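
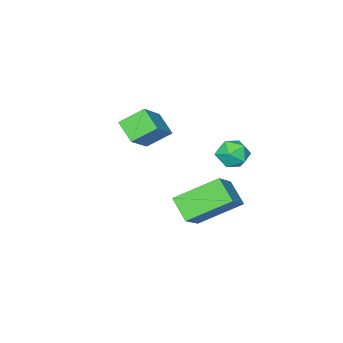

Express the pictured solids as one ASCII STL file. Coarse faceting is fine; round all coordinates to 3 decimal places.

solid 
facet normal -0.699 -0.357 -0.619
outer loop
vertex -2.135 0.071 -0.581
vertex -3.649 1.181 0.488
vertex -1.957 1.053 -1.349
endloop
endfacet
facet normal 0.701 -0.514 -0.495
outer loop
vertex -0.691 1.699 -0.228
vertex -2.135 0.071 -0.581
vertex -1.957 1.053 -1.349
endloop
endfacet
facet normal -0.699 -0.357 -0.619
outer loop
vertex -1.957 1.053 -1.349
vertex -3.649 1.181 0.488
vertex -3.47 2.163 -0.28
endloop
endfacet
facet normal 0.142 0.780 -0.609
outer loop
vertex -3.47 2.163 -0.28
vertex -0.691 1.699 -0.228
vertex -1.957 1.053 -1.349
endloop
endfacet
facet normal -0.142 -0.780 0.609
outer loop
vertex -2.135 0.071 -0.581
vertex -2.383 1.827 1.609
vertex -3.649 1.181 0.488
endloop
endfacet
facet normal 0.701 -0.514 -0.494
outer loop
vertex -0.87 0.717 0.54
vertex -2.135 0.071 -0.581
vertex -0.691 1.699 -0.228
endloop
endfacet
facet normal -0.142 -0.780 0.609
outer loop
vertex -0.87 0.717 0.54
vertex -2.383 1.827 1.609
vertex -2.135 0.071 -0.581
endloop
endfacet
facet normal -0.700 0.514 0.495
outer loop
vertex -3.649 1.181 0.488
vertex -2.383 1.827 1.609
vertex -3.47 2.163 -0.28
endloop
endfacet
facet normal 0.142 0.780 -0.609
outer loop
vertex -2.205 2.809 0.841
vertex -0.691 1.699 -0.228
vertex -3.47 2.163 -0.28
endloop
endfacet
facet normal -0.701 0.514 0.495
outer loop
vertex -3.47 2.163 -0.28
vertex -2.383 1.827 1.609
vertex -2.205 2.809 0.841
endloop
endfacet
facet normal 0.699 0.357 0.619
outer loop
vertex -2.205 2.809 0.841
vertex -0.87 0.717 0.54
vertex -0.691 1.699 -0.228
endloop
endfacet
facet normal 0.699 0.357 0.619
outer loop
vertex -2.383 1.827 1.609
vertex -0.87 0.717 0.54
vertex -2.205 2.809 0.841
endloop
endfacet
facet normal -0.450 0.859 0.244
outer loop
vertex -2.928 2.714 2.79
vertex -3.625 2.346 2.799
vertex -3.192 2.386 3.457
endloop
endfacet
facet normal 0.216 0.840 0.498
outer loop
vertex -2.928 2.714 2.79
vertex -3.192 2.386 3.457
vertex -2.433 2.311 3.254
endloop
endfacet
facet normal 0.660 0.749 -0.054
outer loop
vertex -2.928 2.714 2.79
vertex -2.433 2.311 3.254
vertex -2.398 2.224 2.471
endloop
endfacet
facet normal 0.268 0.712 -0.648
outer loop
vertex -2.928 2.714 2.79
vertex -2.398 2.224 2.471
vertex -3.135 2.246 2.19
endloop
endfacet
facet normal -0.418 0.781 -0.465
outer loop
vertex -2.928 2.714 2.79
vertex -3.135 2.246 2.19
vertex -3.625 2.346 2.799
endloop
endfacet
facet normal 0.274 0.269 0.923
outer loop
vertex -2.433 2.311 3.254
vertex -3.192 2.386 3.457
vertex -2.825 1.694 3.55
endloop
endfacet
facet normal -0.805 0.301 0.511
outer loop
vertex -3.192 2.386 3.457
vertex -3.625 2.346 2.799
vertex -3.562 1.716 3.269
endloop
endfacet
facet normal -0.753 0.174 -0.634
outer loop
vertex -3.625 2.346 2.799
vertex -3.135 2.246 2.19
vertex -3.527 1.629 2.486
endloop
endfacet
facet normal 0.357 0.064 -0.932
outer loop
vertex -3.135 2.246 2.19
vertex -2.398 2.224 2.471
vertex -2.768 1.554 2.283
endloop
endfacet
facet normal 0.992 0.122 0.031
outer loop
vertex -2.398 2.224 2.471
vertex -2.433 2.311 3.254
vertex -2.335 1.594 2.941
endloop
endfacet
facet normal -0.268 -0.712 0.648
outer loop
vertex -3.032 1.226 2.95
vertex -2.825 1.694 3.55
vertex -3.562 1.716 3.269
endloop
endfacet
facet normal -0.660 -0.749 0.054
outer loop
vertex -3.032 1.226 2.95
vertex -3.562 1.716 3.269
vertex -3.527 1.629 2.486
endloop
endfacet
facet normal -0.216 -0.840 -0.498
outer loop
vertex -3.032 1.226 2.95
vertex -3.527 1.629 2.486
vertex -2.768 1.554 2.283
endloop
endfacet
facet normal 0.450 -0.859 -0.244
outer loop
vertex -3.032 1.226 2.95
vertex -2.768 1.554 2.283
vertex -2.335 1.594 2.941
endloop
endfacet
facet normal 0.418 -0.781 0.465
outer loop
vertex -3.032 1.226 2.95
vertex -2.335 1.594 2.941
vertex -2.825 1.694 3.55
endloop
endfacet
facet normal -0.357 -0.064 0.932
outer loop
vertex -3.562 1.716 3.269
vertex -2.825 1.694 3.55
vertex -3.192 2.386 3.457
endloop
endfacet
facet normal -0.992 -0.122 -0.031
outer loop
vertex -3.527 1.629 2.486
vertex -3.562 1.716 3.269
vertex -3.625 2.346 2.799
endloop
endfacet
facet normal -0.274 -0.269 -0.923
outer loop
vertex -2.768 1.554 2.283
vertex -3.527 1.629 2.486
vertex -3.135 2.246 2.19
endloop
endfacet
facet normal 0.805 -0.301 -0.511
outer loop
vertex -2.335 1.594 2.941
vertex -2.768 1.554 2.283
vertex -2.398 2.224 2.471
endloop
endfacet
facet normal 0.753 -0.174 0.634
outer loop
vertex -2.825 1.694 3.55
vertex -2.335 1.594 2.941
vertex -2.433 2.311 3.254
endloop
endfacet
facet normal -0.723 -0.301 -0.622
outer loop
vertex -3.862 -3.425 2.294
vertex -3.71 -2.442 1.642
vertex -2.973 -4.048 1.561
endloop
endfacet
facet normal -0.127 -0.827 0.548
outer loop
vertex -1.65 -3.498 2.698
vertex -3.862 -3.425 2.294
vertex -2.973 -4.048 1.561
endloop
endfacet
facet normal -0.723 -0.301 -0.622
outer loop
vertex -2.973 -4.048 1.561
vertex -3.71 -2.442 1.642
vertex -2.821 -3.065 0.909
endloop
endfacet
facet normal 0.679 -0.476 -0.559
outer loop
vertex -2.821 -3.065 0.909
vertex -1.65 -3.498 2.698
vertex -2.973 -4.048 1.561
endloop
endfacet
facet normal -0.679 0.476 0.559
outer loop
vertex -3.862 -3.425 2.294
vertex -2.387 -1.892 2.779
vertex -3.71 -2.442 1.642
endloop
endfacet
facet normal -0.127 -0.827 0.548
outer loop
vertex -2.539 -2.875 3.431
vertex -3.862 -3.425 2.294
vertex -1.65 -3.498 2.698
endloop
endfacet
facet normal -0.679 0.476 0.559
outer loop
vertex -2.539 -2.875 3.431
vertex -2.387 -1.892 2.779
vertex -3.862 -3.425 2.294
endloop
endfacet
facet normal 0.127 0.827 -0.548
outer loop
vertex -3.71 -2.442 1.642
vertex -2.387 -1.892 2.779
vertex -2.821 -3.065 0.909
endloop
endfacet
facet normal 0.679 -0.476 -0.559
outer loop
vertex -1.498 -2.515 2.046
vertex -1.65 -3.498 2.698
vertex -2.821 -3.065 0.909
endloop
endfacet
facet normal 0.127 0.827 -0.548
outer loop
vertex -2.821 -3.065 0.909
vertex -2.387 -1.892 2.779
vertex -1.498 -2.515 2.046
endloop
endfacet
facet normal 0.723 0.301 0.622
outer loop
vertex -1.498 -2.515 2.046
vertex -2.539 -2.875 3.431
vertex -1.65 -3.498 2.698
endloop
endfacet
facet normal 0.723 0.301 0.622
outer loop
vertex -2.387 -1.892 2.779
vertex -2.539 -2.875 3.431
vertex -1.498 -2.515 2.046
endloop
endfacet

endsolid


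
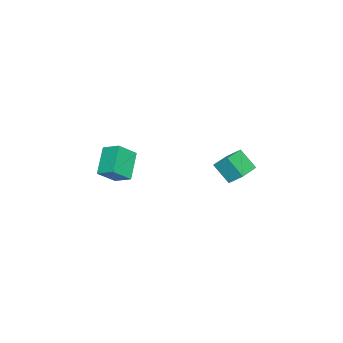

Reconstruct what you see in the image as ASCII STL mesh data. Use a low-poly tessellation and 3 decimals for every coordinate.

solid 
facet normal -0.682 -0.043 0.730
outer loop
vertex -1.53 -4.781 0.046
vertex -1.139 -3.675 0.477
vertex -2.594 -4.036 -0.904
endloop
endfacet
facet normal -0.312 -0.885 -0.344
outer loop
vertex -1.161 -3.945 -2.437
vertex -1.53 -4.781 0.046
vertex -2.594 -4.036 -0.904
endloop
endfacet
facet normal -0.682 -0.043 0.730
outer loop
vertex -2.594 -4.036 -0.904
vertex -1.139 -3.675 0.477
vertex -2.203 -2.929 -0.474
endloop
endfacet
facet normal -0.661 0.463 -0.590
outer loop
vertex -2.203 -2.929 -0.474
vertex -1.161 -3.945 -2.437
vertex -2.594 -4.036 -0.904
endloop
endfacet
facet normal 0.661 -0.464 0.590
outer loop
vertex -1.53 -4.781 0.046
vertex 0.294 -3.584 -1.056
vertex -1.139 -3.675 0.477
endloop
endfacet
facet normal -0.313 -0.885 -0.345
outer loop
vertex -0.097 -4.691 -1.486
vertex -1.53 -4.781 0.046
vertex -1.161 -3.945 -2.437
endloop
endfacet
facet normal 0.661 -0.463 0.591
outer loop
vertex -0.097 -4.691 -1.486
vertex 0.294 -3.584 -1.056
vertex -1.53 -4.781 0.046
endloop
endfacet
facet normal 0.313 0.885 0.345
outer loop
vertex -1.139 -3.675 0.477
vertex 0.294 -3.584 -1.056
vertex -2.203 -2.929 -0.474
endloop
endfacet
facet normal -0.660 0.464 -0.591
outer loop
vertex -0.77 -2.839 -2.006
vertex -1.161 -3.945 -2.437
vertex -2.203 -2.929 -0.474
endloop
endfacet
facet normal 0.312 0.885 0.344
outer loop
vertex -2.203 -2.929 -0.474
vertex 0.294 -3.584 -1.056
vertex -0.77 -2.839 -2.006
endloop
endfacet
facet normal 0.682 0.043 -0.730
outer loop
vertex -0.77 -2.839 -2.006
vertex -0.097 -4.691 -1.486
vertex -1.161 -3.945 -2.437
endloop
endfacet
facet normal 0.682 0.043 -0.730
outer loop
vertex 0.294 -3.584 -1.056
vertex -0.097 -4.691 -1.486
vertex -0.77 -2.839 -2.006
endloop
endfacet
facet normal -0.987 0.162 -0.022
outer loop
vertex -0.013 3.903 1.483
vertex 0.17 4.852 0.258
vertex -0.135 3.072 0.821
endloop
endfacet
facet normal -0.118 -0.608 0.785
outer loop
vertex 1.71 2.768 0.862
vertex -0.013 3.903 1.483
vertex -0.135 3.072 0.821
endloop
endfacet
facet normal -0.987 0.162 -0.022
outer loop
vertex -0.135 3.072 0.821
vertex 0.17 4.852 0.258
vertex 0.048 4.02 -0.404
endloop
endfacet
facet normal -0.114 -0.777 -0.619
outer loop
vertex 0.048 4.02 -0.404
vertex 1.71 2.768 0.862
vertex -0.135 3.072 0.821
endloop
endfacet
facet normal 0.114 0.777 0.619
outer loop
vertex -0.013 3.903 1.483
vertex 2.015 4.548 0.299
vertex 0.17 4.852 0.258
endloop
endfacet
facet normal -0.117 -0.608 0.785
outer loop
vertex 1.832 3.6 1.524
vertex -0.013 3.903 1.483
vertex 1.71 2.768 0.862
endloop
endfacet
facet normal 0.114 0.777 0.619
outer loop
vertex 1.832 3.6 1.524
vertex 2.015 4.548 0.299
vertex -0.013 3.903 1.483
endloop
endfacet
facet normal 0.118 0.608 -0.785
outer loop
vertex 0.17 4.852 0.258
vertex 2.015 4.548 0.299
vertex 0.048 4.02 -0.404
endloop
endfacet
facet normal -0.114 -0.777 -0.619
outer loop
vertex 1.893 3.717 -0.363
vertex 1.71 2.768 0.862
vertex 0.048 4.02 -0.404
endloop
endfacet
facet normal 0.117 0.608 -0.785
outer loop
vertex 0.048 4.02 -0.404
vertex 2.015 4.548 0.299
vertex 1.893 3.717 -0.363
endloop
endfacet
facet normal 0.987 -0.162 0.022
outer loop
vertex 1.893 3.717 -0.363
vertex 1.832 3.6 1.524
vertex 1.71 2.768 0.862
endloop
endfacet
facet normal 0.987 -0.162 0.022
outer loop
vertex 2.015 4.548 0.299
vertex 1.832 3.6 1.524
vertex 1.893 3.717 -0.363
endloop
endfacet

endsolid


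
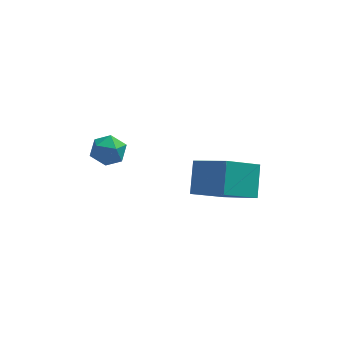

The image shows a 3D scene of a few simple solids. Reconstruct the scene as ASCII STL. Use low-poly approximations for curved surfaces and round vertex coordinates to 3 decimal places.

solid 
facet normal -0.665 0.546 -0.510
outer loop
vertex 2.537 3.558 -3.909
vertex 2.595 4.502 -2.974
vertex 3.641 4.216 -4.643
endloop
endfacet
facet normal -0.044 -0.710 -0.703
outer loop
vertex 4.785 3.278 -3.766
vertex 2.537 3.558 -3.909
vertex 3.641 4.216 -4.643
endloop
endfacet
facet normal -0.665 0.546 -0.510
outer loop
vertex 3.641 4.216 -4.643
vertex 2.595 4.502 -2.974
vertex 3.699 5.161 -3.708
endloop
endfacet
facet normal 0.745 0.445 -0.496
outer loop
vertex 3.699 5.161 -3.708
vertex 4.785 3.278 -3.766
vertex 3.641 4.216 -4.643
endloop
endfacet
facet normal -0.745 -0.445 0.496
outer loop
vertex 2.537 3.558 -3.909
vertex 3.739 3.564 -2.097
vertex 2.595 4.502 -2.974
endloop
endfacet
facet normal -0.044 -0.710 -0.703
outer loop
vertex 3.681 2.619 -3.032
vertex 2.537 3.558 -3.909
vertex 4.785 3.278 -3.766
endloop
endfacet
facet normal -0.746 -0.445 0.496
outer loop
vertex 3.681 2.619 -3.032
vertex 3.739 3.564 -2.097
vertex 2.537 3.558 -3.909
endloop
endfacet
facet normal 0.043 0.710 0.703
outer loop
vertex 2.595 4.502 -2.974
vertex 3.739 3.564 -2.097
vertex 3.699 5.161 -3.708
endloop
endfacet
facet normal 0.746 0.445 -0.496
outer loop
vertex 4.843 4.222 -2.831
vertex 4.785 3.278 -3.766
vertex 3.699 5.161 -3.708
endloop
endfacet
facet normal 0.044 0.710 0.703
outer loop
vertex 3.699 5.161 -3.708
vertex 3.739 3.564 -2.097
vertex 4.843 4.222 -2.831
endloop
endfacet
facet normal 0.665 -0.546 0.510
outer loop
vertex 4.843 4.222 -2.831
vertex 3.681 2.619 -3.032
vertex 4.785 3.278 -3.766
endloop
endfacet
facet normal 0.665 -0.546 0.510
outer loop
vertex 3.739 3.564 -2.097
vertex 3.681 2.619 -3.032
vertex 4.843 4.222 -2.831
endloop
endfacet
facet normal -0.895 0.379 -0.234
outer loop
vertex -0.446 3.724 -1.938
vertex -0.744 3.174 -1.689
vertex -0.625 3.702 -1.289
endloop
endfacet
facet normal -0.428 0.899 -0.088
outer loop
vertex -0.446 3.724 -1.938
vertex -0.625 3.702 -1.289
vertex -0.032 3.967 -1.467
endloop
endfacet
facet normal 0.122 0.834 -0.538
outer loop
vertex -0.446 3.724 -1.938
vertex -0.032 3.967 -1.467
vertex 0.214 3.603 -1.976
endloop
endfacet
facet normal -0.005 0.274 -0.962
outer loop
vertex -0.446 3.724 -1.938
vertex 0.214 3.603 -1.976
vertex -0.226 3.113 -2.113
endloop
endfacet
facet normal -0.634 -0.007 -0.773
outer loop
vertex -0.446 3.724 -1.938
vertex -0.226 3.113 -2.113
vertex -0.744 3.174 -1.689
endloop
endfacet
facet normal -0.183 0.797 0.576
outer loop
vertex -0.032 3.967 -1.467
vertex -0.625 3.702 -1.289
vertex -0.074 3.567 -0.927
endloop
endfacet
facet normal -0.940 -0.045 0.339
outer loop
vertex -0.625 3.702 -1.289
vertex -0.744 3.174 -1.689
vertex -0.514 3.077 -1.064
endloop
endfacet
facet normal -0.517 -0.668 -0.535
outer loop
vertex -0.744 3.174 -1.689
vertex -0.226 3.113 -2.113
vertex -0.268 2.713 -1.573
endloop
endfacet
facet normal 0.499 -0.214 -0.840
outer loop
vertex -0.226 3.113 -2.113
vertex 0.214 3.603 -1.976
vertex 0.325 2.978 -1.751
endloop
endfacet
facet normal 0.706 0.691 -0.153
outer loop
vertex 0.214 3.603 -1.976
vertex -0.032 3.967 -1.467
vertex 0.444 3.506 -1.351
endloop
endfacet
facet normal 0.005 -0.274 0.962
outer loop
vertex 0.146 2.956 -1.102
vertex -0.074 3.567 -0.927
vertex -0.514 3.077 -1.064
endloop
endfacet
facet normal -0.122 -0.834 0.538
outer loop
vertex 0.146 2.956 -1.102
vertex -0.514 3.077 -1.064
vertex -0.268 2.713 -1.573
endloop
endfacet
facet normal 0.428 -0.899 0.088
outer loop
vertex 0.146 2.956 -1.102
vertex -0.268 2.713 -1.573
vertex 0.325 2.978 -1.751
endloop
endfacet
facet normal 0.895 -0.379 0.234
outer loop
vertex 0.146 2.956 -1.102
vertex 0.325 2.978 -1.751
vertex 0.444 3.506 -1.351
endloop
endfacet
facet normal 0.634 0.007 0.773
outer loop
vertex 0.146 2.956 -1.102
vertex 0.444 3.506 -1.351
vertex -0.074 3.567 -0.927
endloop
endfacet
facet normal -0.499 0.214 0.840
outer loop
vertex -0.514 3.077 -1.064
vertex -0.074 3.567 -0.927
vertex -0.625 3.702 -1.289
endloop
endfacet
facet normal -0.706 -0.691 0.153
outer loop
vertex -0.268 2.713 -1.573
vertex -0.514 3.077 -1.064
vertex -0.744 3.174 -1.689
endloop
endfacet
facet normal 0.183 -0.797 -0.576
outer loop
vertex 0.325 2.978 -1.751
vertex -0.268 2.713 -1.573
vertex -0.226 3.113 -2.113
endloop
endfacet
facet normal 0.940 0.045 -0.339
outer loop
vertex 0.444 3.506 -1.351
vertex 0.325 2.978 -1.751
vertex 0.214 3.603 -1.976
endloop
endfacet
facet normal 0.517 0.668 0.535
outer loop
vertex -0.074 3.567 -0.927
vertex 0.444 3.506 -1.351
vertex -0.032 3.967 -1.467
endloop
endfacet

endsolid


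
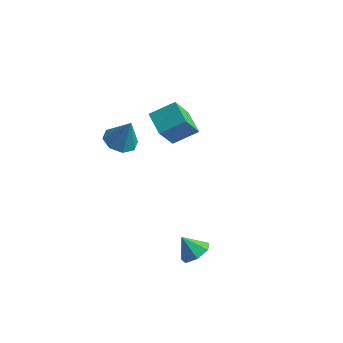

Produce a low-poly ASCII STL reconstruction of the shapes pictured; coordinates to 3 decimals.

solid 
facet normal 0.626 0.020 -0.779
outer loop
vertex 1.687 -2.195 -2.069
vertex 1.064 -2.198 -2.57
vertex 1.442 -1.571 -2.25
endloop
endfacet
facet normal 0.249 0.359 0.900
outer loop
vertex 1.687 -2.195 -2.069
vertex 1.442 -1.571 -2.25
vertex 0.356 -2.222 -1.69
endloop
endfacet
facet normal 0.626 0.020 -0.779
outer loop
vertex 1.442 -1.571 -2.25
vertex 1.064 -2.198 -2.57
vertex 0.912 -1.419 -2.672
endloop
endfacet
facet normal -0.204 0.811 0.548
outer loop
vertex 1.442 -1.571 -2.25
vertex 0.912 -1.419 -2.672
vertex 0.356 -2.222 -1.69
endloop
endfacet
facet normal 0.626 0.020 -0.780
outer loop
vertex 0.912 -1.419 -2.672
vertex 1.064 -2.198 -2.57
vertex 0.496 -1.855 -3.017
endloop
endfacet
facet normal -0.758 0.645 0.098
outer loop
vertex 0.912 -1.419 -2.672
vertex 0.496 -1.855 -3.017
vertex 0.356 -2.222 -1.69
endloop
endfacet
facet normal 0.626 0.021 -0.779
outer loop
vertex 0.496 -1.855 -3.017
vertex 1.064 -2.198 -2.57
vertex 0.508 -2.549 -3.026
endloop
endfacet
facet normal -0.994 -0.016 -0.109
outer loop
vertex 0.496 -1.855 -3.017
vertex 0.508 -2.549 -3.026
vertex 0.356 -2.222 -1.69
endloop
endfacet
facet normal 0.626 0.021 -0.779
outer loop
vertex 0.508 -2.549 -3.026
vertex 1.064 -2.198 -2.57
vertex 0.938 -2.979 -2.692
endloop
endfacet
facet normal -0.736 -0.673 0.081
outer loop
vertex 0.508 -2.549 -3.026
vertex 0.938 -2.979 -2.692
vertex 0.356 -2.222 -1.69
endloop
endfacet
facet normal 0.626 0.021 -0.779
outer loop
vertex 0.938 -2.979 -2.692
vertex 1.064 -2.198 -2.57
vertex 1.463 -2.821 -2.266
endloop
endfacet
facet normal -0.176 -0.832 0.526
outer loop
vertex 0.938 -2.979 -2.692
vertex 1.463 -2.821 -2.266
vertex 0.356 -2.222 -1.69
endloop
endfacet
facet normal 0.626 0.021 -0.779
outer loop
vertex 1.463 -2.821 -2.266
vertex 1.064 -2.198 -2.57
vertex 1.687 -2.195 -2.069
endloop
endfacet
facet normal 0.261 -0.374 0.890
outer loop
vertex 1.463 -2.821 -2.266
vertex 1.687 -2.195 -2.069
vertex 0.356 -2.222 -1.69
endloop
endfacet
facet normal -0.357 -0.053 -0.932
outer loop
vertex -2.382 -1.523 2.991
vertex -3.17 -1.4 3.286
vertex -2.543 -0.893 3.017
endloop
endfacet
facet normal 0.964 0.242 0.112
outer loop
vertex -2.382 -1.523 2.991
vertex -2.543 -0.893 3.017
vertex -2.63 -1.32 4.694
endloop
endfacet
facet normal -0.357 -0.053 -0.933
outer loop
vertex -2.543 -0.893 3.017
vertex -3.17 -1.4 3.286
vertex -3.071 -0.56 3.2
endloop
endfacet
facet normal 0.575 0.785 0.230
outer loop
vertex -2.543 -0.893 3.017
vertex -3.071 -0.56 3.2
vertex -2.63 -1.32 4.694
endloop
endfacet
facet normal -0.358 -0.053 -0.932
outer loop
vertex -3.071 -0.56 3.2
vertex -3.17 -1.4 3.286
vertex -3.657 -0.719 3.434
endloop
endfacet
facet normal -0.054 0.883 0.465
outer loop
vertex -3.071 -0.56 3.2
vertex -3.657 -0.719 3.434
vertex -2.63 -1.32 4.694
endloop
endfacet
facet normal -0.358 -0.053 -0.932
outer loop
vertex -3.657 -0.719 3.434
vertex -3.17 -1.4 3.286
vertex -3.957 -1.277 3.581
endloop
endfacet
facet normal -0.555 0.478 0.681
outer loop
vertex -3.657 -0.719 3.434
vertex -3.957 -1.277 3.581
vertex -2.63 -1.32 4.694
endloop
endfacet
facet normal -0.358 -0.052 -0.932
outer loop
vertex -3.957 -1.277 3.581
vertex -3.17 -1.4 3.286
vertex -3.797 -1.907 3.555
endloop
endfacet
facet normal -0.634 -0.192 0.749
outer loop
vertex -3.957 -1.277 3.581
vertex -3.797 -1.907 3.555
vertex -2.63 -1.32 4.694
endloop
endfacet
facet normal -0.357 -0.053 -0.933
outer loop
vertex -3.797 -1.907 3.555
vertex -3.17 -1.4 3.286
vertex -3.269 -2.24 3.372
endloop
endfacet
facet normal -0.246 -0.736 0.631
outer loop
vertex -3.797 -1.907 3.555
vertex -3.269 -2.24 3.372
vertex -2.63 -1.32 4.694
endloop
endfacet
facet normal -0.358 -0.053 -0.932
outer loop
vertex -3.269 -2.24 3.372
vertex -3.17 -1.4 3.286
vertex -2.683 -2.081 3.138
endloop
endfacet
facet normal 0.384 -0.834 0.395
outer loop
vertex -3.269 -2.24 3.372
vertex -2.683 -2.081 3.138
vertex -2.63 -1.32 4.694
endloop
endfacet
facet normal -0.357 -0.053 -0.932
outer loop
vertex -2.683 -2.081 3.138
vertex -3.17 -1.4 3.286
vertex -2.382 -1.523 2.991
endloop
endfacet
facet normal 0.885 -0.430 0.180
outer loop
vertex -2.683 -2.081 3.138
vertex -2.382 -1.523 2.991
vertex -2.63 -1.32 4.694
endloop
endfacet
facet normal -0.680 -0.584 -0.443
outer loop
vertex -2.209 0.572 2.534
vertex -3.146 1.313 2.994
vertex -2.113 1.743 0.842
endloop
endfacet
facet normal 0.732 -0.579 -0.359
outer loop
vertex -1.154 2.567 1.466
vertex -2.209 0.572 2.534
vertex -2.113 1.743 0.842
endloop
endfacet
facet normal -0.680 -0.584 -0.443
outer loop
vertex -2.113 1.743 0.842
vertex -3.146 1.313 2.994
vertex -3.049 2.484 1.301
endloop
endfacet
facet normal 0.047 0.568 -0.822
outer loop
vertex -3.049 2.484 1.301
vertex -1.154 2.567 1.466
vertex -2.113 1.743 0.842
endloop
endfacet
facet normal -0.046 -0.568 0.821
outer loop
vertex -2.209 0.572 2.534
vertex -2.187 2.137 3.618
vertex -3.146 1.313 2.994
endloop
endfacet
facet normal 0.732 -0.579 -0.359
outer loop
vertex -1.251 1.396 3.159
vertex -2.209 0.572 2.534
vertex -1.154 2.567 1.466
endloop
endfacet
facet normal -0.047 -0.568 0.821
outer loop
vertex -1.251 1.396 3.159
vertex -2.187 2.137 3.618
vertex -2.209 0.572 2.534
endloop
endfacet
facet normal -0.732 0.580 0.359
outer loop
vertex -3.146 1.313 2.994
vertex -2.187 2.137 3.618
vertex -3.049 2.484 1.301
endloop
endfacet
facet normal 0.047 0.569 -0.821
outer loop
vertex -2.091 3.308 1.926
vertex -1.154 2.567 1.466
vertex -3.049 2.484 1.301
endloop
endfacet
facet normal -0.732 0.579 0.359
outer loop
vertex -3.049 2.484 1.301
vertex -2.187 2.137 3.618
vertex -2.091 3.308 1.926
endloop
endfacet
facet normal 0.680 0.584 0.443
outer loop
vertex -2.091 3.308 1.926
vertex -1.251 1.396 3.159
vertex -1.154 2.567 1.466
endloop
endfacet
facet normal 0.680 0.584 0.443
outer loop
vertex -2.187 2.137 3.618
vertex -1.251 1.396 3.159
vertex -2.091 3.308 1.926
endloop
endfacet

endsolid


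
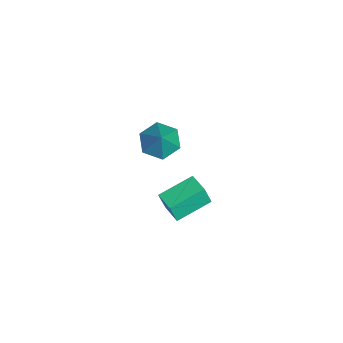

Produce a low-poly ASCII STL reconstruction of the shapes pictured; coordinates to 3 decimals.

solid 
facet normal -0.523 0.803 0.285
outer loop
vertex -3.108 -0.491 -1.685
vertex -2.227 0.057 -1.614
vertex -3.207 -0.203 -2.679
endloop
endfacet
facet normal -0.847 -0.527 -0.068
outer loop
vertex -2.313 -1.577 -3.166
vertex -3.108 -0.491 -1.685
vertex -3.207 -0.203 -2.679
endloop
endfacet
facet normal -0.523 0.803 0.285
outer loop
vertex -3.207 -0.203 -2.679
vertex -2.227 0.057 -1.614
vertex -2.326 0.345 -2.608
endloop
endfacet
facet normal -0.095 0.277 -0.956
outer loop
vertex -2.326 0.345 -2.608
vertex -2.313 -1.577 -3.166
vertex -3.207 -0.203 -2.679
endloop
endfacet
facet normal 0.095 -0.277 0.956
outer loop
vertex -3.108 -0.491 -1.685
vertex -1.333 -1.317 -2.101
vertex -2.227 0.057 -1.614
endloop
endfacet
facet normal -0.847 -0.527 -0.068
outer loop
vertex -2.214 -1.865 -2.172
vertex -3.108 -0.491 -1.685
vertex -2.313 -1.577 -3.166
endloop
endfacet
facet normal 0.095 -0.277 0.956
outer loop
vertex -2.214 -1.865 -2.172
vertex -1.333 -1.317 -2.101
vertex -3.108 -0.491 -1.685
endloop
endfacet
facet normal 0.847 0.527 0.068
outer loop
vertex -2.227 0.057 -1.614
vertex -1.333 -1.317 -2.101
vertex -2.326 0.345 -2.608
endloop
endfacet
facet normal -0.095 0.277 -0.956
outer loop
vertex -1.432 -1.029 -3.095
vertex -2.313 -1.577 -3.166
vertex -2.326 0.345 -2.608
endloop
endfacet
facet normal 0.847 0.527 0.068
outer loop
vertex -2.326 0.345 -2.608
vertex -1.333 -1.317 -2.101
vertex -1.432 -1.029 -3.095
endloop
endfacet
facet normal 0.523 -0.803 -0.285
outer loop
vertex -1.432 -1.029 -3.095
vertex -2.214 -1.865 -2.172
vertex -2.313 -1.577 -3.166
endloop
endfacet
facet normal 0.523 -0.803 -0.285
outer loop
vertex -1.333 -1.317 -2.101
vertex -2.214 -1.865 -2.172
vertex -1.432 -1.029 -3.095
endloop
endfacet
facet normal -0.591 -0.083 -0.803
outer loop
vertex -0.995 -2.381 2.191
vertex -1.494 -1.72 2.49
vertex -0.807 -1.551 1.967
endloop
endfacet
facet normal 0.963 -0.248 -0.109
outer loop
vertex -0.995 -2.381 2.191
vertex -0.807 -1.551 1.967
vertex -0.626 -1.6 3.67
endloop
endfacet
facet normal -0.591 -0.083 -0.803
outer loop
vertex -0.807 -1.551 1.967
vertex -1.494 -1.72 2.49
vertex -1.306 -0.891 2.266
endloop
endfacet
facet normal 0.782 0.620 -0.065
outer loop
vertex -0.807 -1.551 1.967
vertex -1.306 -0.891 2.266
vertex -0.626 -1.6 3.67
endloop
endfacet
facet normal -0.591 -0.083 -0.803
outer loop
vertex -1.306 -0.891 2.266
vertex -1.494 -1.72 2.49
vertex -1.993 -1.06 2.789
endloop
endfacet
facet normal 0.092 0.906 0.413
outer loop
vertex -1.306 -0.891 2.266
vertex -1.993 -1.06 2.789
vertex -0.626 -1.6 3.67
endloop
endfacet
facet normal -0.591 -0.083 -0.803
outer loop
vertex -1.993 -1.06 2.789
vertex -1.494 -1.72 2.49
vertex -2.181 -1.89 3.013
endloop
endfacet
facet normal -0.419 0.324 0.848
outer loop
vertex -1.993 -1.06 2.789
vertex -2.181 -1.89 3.013
vertex -0.626 -1.6 3.67
endloop
endfacet
facet normal -0.591 -0.082 -0.803
outer loop
vertex -2.181 -1.89 3.013
vertex -1.494 -1.72 2.49
vertex -1.683 -2.55 2.714
endloop
endfacet
facet normal -0.238 -0.544 0.804
outer loop
vertex -2.181 -1.89 3.013
vertex -1.683 -2.55 2.714
vertex -0.626 -1.6 3.67
endloop
endfacet
facet normal -0.590 -0.082 -0.803
outer loop
vertex -1.683 -2.55 2.714
vertex -1.494 -1.72 2.49
vertex -0.995 -2.381 2.191
endloop
endfacet
facet normal 0.452 -0.831 0.326
outer loop
vertex -1.683 -2.55 2.714
vertex -0.995 -2.381 2.191
vertex -0.626 -1.6 3.67
endloop
endfacet

endsolid


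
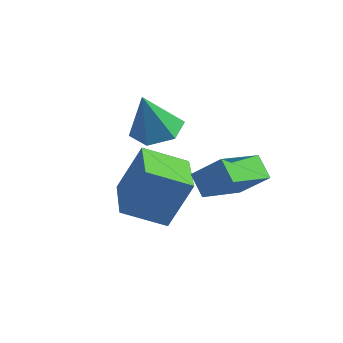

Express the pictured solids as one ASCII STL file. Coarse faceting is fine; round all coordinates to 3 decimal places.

solid 
facet normal -0.712 0.217 0.667
outer loop
vertex 4.135 -3.781 2.484
vertex 4.151 -1.931 1.899
vertex 3.061 -4.101 1.442
endloop
endfacet
facet normal -0.008 -0.953 0.301
outer loop
vertex 3.809 -4.329 0.741
vertex 4.135 -3.781 2.484
vertex 3.061 -4.101 1.442
endloop
endfacet
facet normal -0.712 0.217 0.667
outer loop
vertex 3.061 -4.101 1.442
vertex 4.151 -1.931 1.899
vertex 3.077 -2.251 0.857
endloop
endfacet
facet normal -0.702 -0.209 -0.681
outer loop
vertex 3.077 -2.251 0.857
vertex 3.809 -4.329 0.741
vertex 3.061 -4.101 1.442
endloop
endfacet
facet normal 0.702 0.209 0.681
outer loop
vertex 4.135 -3.781 2.484
vertex 4.899 -2.159 1.198
vertex 4.151 -1.931 1.899
endloop
endfacet
facet normal -0.008 -0.953 0.301
outer loop
vertex 4.883 -4.009 1.783
vertex 4.135 -3.781 2.484
vertex 3.809 -4.329 0.741
endloop
endfacet
facet normal 0.702 0.209 0.681
outer loop
vertex 4.883 -4.009 1.783
vertex 4.899 -2.159 1.198
vertex 4.135 -3.781 2.484
endloop
endfacet
facet normal 0.008 0.953 -0.301
outer loop
vertex 4.151 -1.931 1.899
vertex 4.899 -2.159 1.198
vertex 3.077 -2.251 0.857
endloop
endfacet
facet normal -0.702 -0.209 -0.681
outer loop
vertex 3.825 -2.479 0.156
vertex 3.809 -4.329 0.741
vertex 3.077 -2.251 0.857
endloop
endfacet
facet normal 0.008 0.953 -0.301
outer loop
vertex 3.077 -2.251 0.857
vertex 4.899 -2.159 1.198
vertex 3.825 -2.479 0.156
endloop
endfacet
facet normal 0.712 -0.217 -0.667
outer loop
vertex 3.825 -2.479 0.156
vertex 4.883 -4.009 1.783
vertex 3.809 -4.329 0.741
endloop
endfacet
facet normal 0.712 -0.217 -0.667
outer loop
vertex 4.899 -2.159 1.198
vertex 4.883 -4.009 1.783
vertex 3.825 -2.479 0.156
endloop
endfacet
facet normal 0.005 0.355 -0.935
outer loop
vertex 1.215 -2.952 1.969
vertex 0.205 -2.818 2.015
vertex 0.832 -2.068 2.303
endloop
endfacet
facet normal 0.844 0.174 0.507
outer loop
vertex 1.215 -2.952 1.969
vertex 0.832 -2.068 2.303
vertex 0.195 -3.522 3.865
endloop
endfacet
facet normal 0.005 0.355 -0.935
outer loop
vertex 0.832 -2.068 2.303
vertex 0.205 -2.818 2.015
vertex -0.178 -1.933 2.349
endloop
endfacet
facet normal 0.126 0.700 0.703
outer loop
vertex 0.832 -2.068 2.303
vertex -0.178 -1.933 2.349
vertex 0.195 -3.522 3.865
endloop
endfacet
facet normal 0.004 0.355 -0.935
outer loop
vertex -0.178 -1.933 2.349
vertex 0.205 -2.818 2.015
vertex -0.805 -2.684 2.061
endloop
endfacet
facet normal -0.722 0.381 0.577
outer loop
vertex -0.178 -1.933 2.349
vertex -0.805 -2.684 2.061
vertex 0.195 -3.522 3.865
endloop
endfacet
facet normal 0.005 0.356 -0.934
outer loop
vertex -0.805 -2.684 2.061
vertex 0.205 -2.818 2.015
vertex -0.423 -3.568 1.726
endloop
endfacet
facet normal -0.849 -0.463 0.255
outer loop
vertex -0.805 -2.684 2.061
vertex -0.423 -3.568 1.726
vertex 0.195 -3.522 3.865
endloop
endfacet
facet normal 0.005 0.356 -0.934
outer loop
vertex -0.423 -3.568 1.726
vertex 0.205 -2.818 2.015
vertex 0.587 -3.702 1.68
endloop
endfacet
facet normal -0.129 -0.990 0.058
outer loop
vertex -0.423 -3.568 1.726
vertex 0.587 -3.702 1.68
vertex 0.195 -3.522 3.865
endloop
endfacet
facet normal 0.005 0.356 -0.934
outer loop
vertex 0.587 -3.702 1.68
vertex 0.205 -2.818 2.015
vertex 1.215 -2.952 1.969
endloop
endfacet
facet normal 0.718 -0.672 0.184
outer loop
vertex 0.587 -3.702 1.68
vertex 1.215 -2.952 1.969
vertex 0.195 -3.522 3.865
endloop
endfacet
facet normal -0.748 0.664 -0.012
outer loop
vertex 0.133 -3.492 1.308
vertex 1.231 -2.269 0.55
vertex -0.444 -4.177 -0.636
endloop
endfacet
facet normal -0.607 -0.676 0.418
outer loop
vertex 1.149 -5.591 -0.61
vertex 0.133 -3.492 1.308
vertex -0.444 -4.177 -0.636
endloop
endfacet
facet normal -0.748 0.664 -0.012
outer loop
vertex -0.444 -4.177 -0.636
vertex 1.231 -2.269 0.55
vertex 0.654 -2.954 -1.393
endloop
endfacet
facet normal -0.269 -0.320 -0.908
outer loop
vertex 0.654 -2.954 -1.393
vertex 1.149 -5.591 -0.61
vertex -0.444 -4.177 -0.636
endloop
endfacet
facet normal 0.270 0.321 0.908
outer loop
vertex 0.133 -3.492 1.308
vertex 2.824 -3.683 0.576
vertex 1.231 -2.269 0.55
endloop
endfacet
facet normal -0.607 -0.676 0.418
outer loop
vertex 1.726 -4.906 1.333
vertex 0.133 -3.492 1.308
vertex 1.149 -5.591 -0.61
endloop
endfacet
facet normal 0.270 0.320 0.908
outer loop
vertex 1.726 -4.906 1.333
vertex 2.824 -3.683 0.576
vertex 0.133 -3.492 1.308
endloop
endfacet
facet normal 0.607 0.676 -0.418
outer loop
vertex 1.231 -2.269 0.55
vertex 2.824 -3.683 0.576
vertex 0.654 -2.954 -1.393
endloop
endfacet
facet normal -0.270 -0.320 -0.908
outer loop
vertex 2.247 -4.368 -1.368
vertex 1.149 -5.591 -0.61
vertex 0.654 -2.954 -1.393
endloop
endfacet
facet normal 0.607 0.676 -0.418
outer loop
vertex 0.654 -2.954 -1.393
vertex 2.824 -3.683 0.576
vertex 2.247 -4.368 -1.368
endloop
endfacet
facet normal 0.748 -0.664 0.012
outer loop
vertex 2.247 -4.368 -1.368
vertex 1.726 -4.906 1.333
vertex 1.149 -5.591 -0.61
endloop
endfacet
facet normal 0.748 -0.664 0.012
outer loop
vertex 2.824 -3.683 0.576
vertex 1.726 -4.906 1.333
vertex 2.247 -4.368 -1.368
endloop
endfacet

endsolid


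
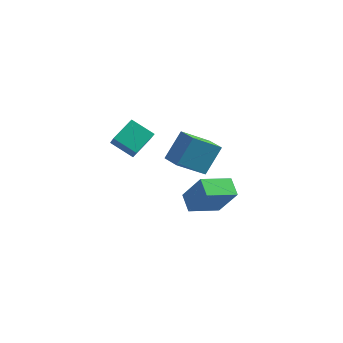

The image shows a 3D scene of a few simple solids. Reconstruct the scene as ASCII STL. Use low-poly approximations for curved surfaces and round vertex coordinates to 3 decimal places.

solid 
facet normal -0.781 0.594 -0.191
outer loop
vertex -1.955 0.694 -1.637
vertex -1.52 1.706 -0.264
vertex -0.883 1.745 -2.752
endloop
endfacet
facet normal -0.247 -0.576 -0.780
outer loop
vertex 0.0 1.074 -2.536
vertex -1.955 0.694 -1.637
vertex -0.883 1.745 -2.752
endloop
endfacet
facet normal -0.781 0.594 -0.191
outer loop
vertex -0.883 1.745 -2.752
vertex -1.52 1.706 -0.264
vertex -0.448 2.758 -1.379
endloop
endfacet
facet normal 0.573 0.562 -0.596
outer loop
vertex -0.448 2.758 -1.379
vertex 0.0 1.074 -2.536
vertex -0.883 1.745 -2.752
endloop
endfacet
facet normal -0.573 -0.562 0.596
outer loop
vertex -1.955 0.694 -1.637
vertex -0.637 1.035 -0.048
vertex -1.52 1.706 -0.264
endloop
endfacet
facet normal -0.247 -0.575 -0.780
outer loop
vertex -1.072 0.022 -1.421
vertex -1.955 0.694 -1.637
vertex 0.0 1.074 -2.536
endloop
endfacet
facet normal -0.573 -0.562 0.596
outer loop
vertex -1.072 0.022 -1.421
vertex -0.637 1.035 -0.048
vertex -1.955 0.694 -1.637
endloop
endfacet
facet normal 0.246 0.575 0.780
outer loop
vertex -1.52 1.706 -0.264
vertex -0.637 1.035 -0.048
vertex -0.448 2.758 -1.379
endloop
endfacet
facet normal 0.574 0.562 -0.596
outer loop
vertex 0.435 2.086 -1.163
vertex 0.0 1.074 -2.536
vertex -0.448 2.758 -1.379
endloop
endfacet
facet normal 0.247 0.575 0.780
outer loop
vertex -0.448 2.758 -1.379
vertex -0.637 1.035 -0.048
vertex 0.435 2.086 -1.163
endloop
endfacet
facet normal 0.781 -0.594 0.190
outer loop
vertex 0.435 2.086 -1.163
vertex -1.072 0.022 -1.421
vertex 0.0 1.074 -2.536
endloop
endfacet
facet normal 0.781 -0.594 0.191
outer loop
vertex -0.637 1.035 -0.048
vertex -1.072 0.022 -1.421
vertex 0.435 2.086 -1.163
endloop
endfacet
facet normal -0.393 0.524 -0.756
outer loop
vertex -4.288 1.732 -0.507
vertex -3.074 1.669 -1.181
vertex -4.706 0.498 -1.145
endloop
endfacet
facet normal -0.873 0.045 0.485
outer loop
vertex -4.266 -0.089 -0.299
vertex -4.288 1.732 -0.507
vertex -4.706 0.498 -1.145
endloop
endfacet
facet normal -0.393 0.524 -0.756
outer loop
vertex -4.706 0.498 -1.145
vertex -3.074 1.669 -1.181
vertex -3.492 0.435 -1.819
endloop
endfacet
facet normal -0.288 -0.850 -0.440
outer loop
vertex -3.492 0.435 -1.819
vertex -4.266 -0.089 -0.299
vertex -4.706 0.498 -1.145
endloop
endfacet
facet normal 0.288 0.850 0.440
outer loop
vertex -4.288 1.732 -0.507
vertex -2.634 1.082 -0.335
vertex -3.074 1.669 -1.181
endloop
endfacet
facet normal -0.873 0.045 0.485
outer loop
vertex -3.848 1.145 0.339
vertex -4.288 1.732 -0.507
vertex -4.266 -0.089 -0.299
endloop
endfacet
facet normal 0.288 0.850 0.440
outer loop
vertex -3.848 1.145 0.339
vertex -2.634 1.082 -0.335
vertex -4.288 1.732 -0.507
endloop
endfacet
facet normal 0.873 -0.045 -0.485
outer loop
vertex -3.074 1.669 -1.181
vertex -2.634 1.082 -0.335
vertex -3.492 0.435 -1.819
endloop
endfacet
facet normal -0.288 -0.850 -0.440
outer loop
vertex -3.052 -0.152 -0.973
vertex -4.266 -0.089 -0.299
vertex -3.492 0.435 -1.819
endloop
endfacet
facet normal 0.873 -0.045 -0.485
outer loop
vertex -3.492 0.435 -1.819
vertex -2.634 1.082 -0.335
vertex -3.052 -0.152 -0.973
endloop
endfacet
facet normal 0.393 -0.524 0.756
outer loop
vertex -3.052 -0.152 -0.973
vertex -3.848 1.145 0.339
vertex -4.266 -0.089 -0.299
endloop
endfacet
facet normal 0.393 -0.524 0.756
outer loop
vertex -2.634 1.082 -0.335
vertex -3.848 1.145 0.339
vertex -3.052 -0.152 -0.973
endloop
endfacet
facet normal -0.569 0.695 0.439
outer loop
vertex 1.54 -3.575 0.935
vertex 2.573 -2.415 0.439
vertex 0.592 -3.384 -0.596
endloop
endfacet
facet normal -0.634 -0.712 0.304
outer loop
vertex 1.167 -4.085 -1.039
vertex 1.54 -3.575 0.935
vertex 0.592 -3.384 -0.596
endloop
endfacet
facet normal -0.569 0.695 0.440
outer loop
vertex 0.592 -3.384 -0.596
vertex 2.573 -2.415 0.439
vertex 1.625 -2.224 -1.091
endloop
endfacet
facet normal -0.523 0.105 -0.846
outer loop
vertex 1.625 -2.224 -1.091
vertex 1.167 -4.085 -1.039
vertex 0.592 -3.384 -0.596
endloop
endfacet
facet normal 0.524 -0.105 0.845
outer loop
vertex 1.54 -3.575 0.935
vertex 3.148 -3.116 -0.004
vertex 2.573 -2.415 0.439
endloop
endfacet
facet normal -0.633 -0.712 0.304
outer loop
vertex 2.115 -4.276 0.491
vertex 1.54 -3.575 0.935
vertex 1.167 -4.085 -1.039
endloop
endfacet
facet normal 0.524 -0.106 0.845
outer loop
vertex 2.115 -4.276 0.491
vertex 3.148 -3.116 -0.004
vertex 1.54 -3.575 0.935
endloop
endfacet
facet normal 0.634 0.712 -0.304
outer loop
vertex 2.573 -2.415 0.439
vertex 3.148 -3.116 -0.004
vertex 1.625 -2.224 -1.091
endloop
endfacet
facet normal -0.524 0.105 -0.845
outer loop
vertex 2.2 -2.925 -1.535
vertex 1.167 -4.085 -1.039
vertex 1.625 -2.224 -1.091
endloop
endfacet
facet normal 0.633 0.712 -0.303
outer loop
vertex 1.625 -2.224 -1.091
vertex 3.148 -3.116 -0.004
vertex 2.2 -2.925 -1.535
endloop
endfacet
facet normal 0.569 -0.695 -0.439
outer loop
vertex 2.2 -2.925 -1.535
vertex 2.115 -4.276 0.491
vertex 1.167 -4.085 -1.039
endloop
endfacet
facet normal 0.570 -0.695 -0.439
outer loop
vertex 3.148 -3.116 -0.004
vertex 2.115 -4.276 0.491
vertex 2.2 -2.925 -1.535
endloop
endfacet

endsolid


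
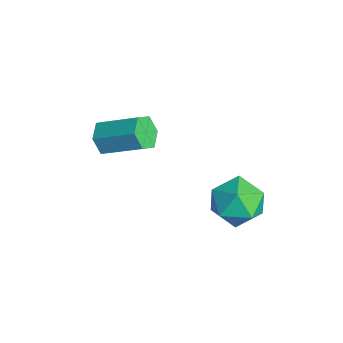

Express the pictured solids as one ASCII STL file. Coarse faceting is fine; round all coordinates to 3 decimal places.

solid 
facet normal -0.502 -0.724 -0.473
outer loop
vertex -0.49 -0.563 -1.864
vertex -0.85 -0.027 -2.302
vertex -0.176 -0.338 -2.542
endloop
endfacet
facet normal 0.765 -0.627 0.146
outer loop
vertex -0.49 -0.563 -1.864
vertex -0.176 -0.338 -2.542
vertex 0.45 0.791 -0.98
endloop
endfacet
facet normal 0.765 -0.627 0.146
outer loop
vertex 0.45 0.791 -0.98
vertex -0.176 -0.338 -2.542
vertex 0.764 1.016 -1.658
endloop
endfacet
facet normal 0.502 0.724 0.473
outer loop
vertex 0.45 0.791 -0.98
vertex 0.764 1.016 -1.658
vertex 0.09 1.327 -1.418
endloop
endfacet
facet normal -0.502 -0.724 -0.473
outer loop
vertex -0.176 -0.338 -2.542
vertex -0.85 -0.027 -2.302
vertex -0.536 0.198 -2.98
endloop
endfacet
facet normal 0.731 -0.064 -0.679
outer loop
vertex -0.176 -0.338 -2.542
vertex -0.536 0.198 -2.98
vertex 0.764 1.016 -1.658
endloop
endfacet
facet normal 0.731 -0.064 -0.679
outer loop
vertex 0.764 1.016 -1.658
vertex -0.536 0.198 -2.98
vertex 0.404 1.552 -2.096
endloop
endfacet
facet normal 0.502 0.724 0.473
outer loop
vertex 0.764 1.016 -1.658
vertex 0.404 1.552 -2.096
vertex 0.09 1.327 -1.418
endloop
endfacet
facet normal -0.502 -0.724 -0.473
outer loop
vertex -0.536 0.198 -2.98
vertex -0.85 -0.027 -2.302
vertex -1.21 0.509 -2.74
endloop
endfacet
facet normal -0.034 0.563 -0.826
outer loop
vertex -0.536 0.198 -2.98
vertex -1.21 0.509 -2.74
vertex 0.404 1.552 -2.096
endloop
endfacet
facet normal -0.034 0.563 -0.826
outer loop
vertex 0.404 1.552 -2.096
vertex -1.21 0.509 -2.74
vertex -0.27 1.863 -1.856
endloop
endfacet
facet normal 0.502 0.724 0.473
outer loop
vertex 0.404 1.552 -2.096
vertex -0.27 1.863 -1.856
vertex 0.09 1.327 -1.418
endloop
endfacet
facet normal -0.502 -0.724 -0.473
outer loop
vertex -1.21 0.509 -2.74
vertex -0.85 -0.027 -2.302
vertex -1.524 0.284 -2.062
endloop
endfacet
facet normal -0.765 0.627 -0.146
outer loop
vertex -1.21 0.509 -2.74
vertex -1.524 0.284 -2.062
vertex -0.27 1.863 -1.856
endloop
endfacet
facet normal -0.765 0.627 -0.146
outer loop
vertex -0.27 1.863 -1.856
vertex -1.524 0.284 -2.062
vertex -0.584 1.638 -1.178
endloop
endfacet
facet normal 0.502 0.724 0.473
outer loop
vertex -0.27 1.863 -1.856
vertex -0.584 1.638 -1.178
vertex 0.09 1.327 -1.418
endloop
endfacet
facet normal -0.502 -0.724 -0.473
outer loop
vertex -1.524 0.284 -2.062
vertex -0.85 -0.027 -2.302
vertex -1.164 -0.252 -1.624
endloop
endfacet
facet normal -0.731 0.064 0.679
outer loop
vertex -1.524 0.284 -2.062
vertex -1.164 -0.252 -1.624
vertex -0.584 1.638 -1.178
endloop
endfacet
facet normal -0.731 0.064 0.679
outer loop
vertex -0.584 1.638 -1.178
vertex -1.164 -0.252 -1.624
vertex -0.224 1.102 -0.74
endloop
endfacet
facet normal 0.502 0.724 0.473
outer loop
vertex -0.584 1.638 -1.178
vertex -0.224 1.102 -0.74
vertex 0.09 1.327 -1.418
endloop
endfacet
facet normal -0.502 -0.724 -0.473
outer loop
vertex -1.164 -0.252 -1.624
vertex -0.85 -0.027 -2.302
vertex -0.49 -0.563 -1.864
endloop
endfacet
facet normal 0.034 -0.563 0.826
outer loop
vertex -1.164 -0.252 -1.624
vertex -0.49 -0.563 -1.864
vertex -0.224 1.102 -0.74
endloop
endfacet
facet normal 0.034 -0.563 0.826
outer loop
vertex -0.224 1.102 -0.74
vertex -0.49 -0.563 -1.864
vertex 0.45 0.791 -0.98
endloop
endfacet
facet normal 0.502 0.724 0.473
outer loop
vertex -0.224 1.102 -0.74
vertex 0.45 0.791 -0.98
vertex 0.09 1.327 -1.418
endloop
endfacet
facet normal 0.058 0.376 0.925
outer loop
vertex 3.8 4.681 -2.34
vertex 2.902 4.027 -2.017
vertex 3.98 3.619 -1.919
endloop
endfacet
facet normal 0.701 0.362 0.614
outer loop
vertex 3.8 4.681 -2.34
vertex 3.98 3.619 -1.919
vertex 4.587 3.99 -2.83
endloop
endfacet
facet normal 0.665 0.747 0.015
outer loop
vertex 3.8 4.681 -2.34
vertex 4.587 3.99 -2.83
vertex 3.885 4.628 -3.492
endloop
endfacet
facet normal -0.000 0.999 -0.046
outer loop
vertex 3.8 4.681 -2.34
vertex 3.885 4.628 -3.492
vertex 2.844 4.651 -2.989
endloop
endfacet
facet normal -0.375 0.770 0.517
outer loop
vertex 3.8 4.681 -2.34
vertex 2.844 4.651 -2.989
vertex 2.902 4.027 -2.017
endloop
endfacet
facet normal 0.844 -0.313 0.435
outer loop
vertex 4.587 3.99 -2.83
vertex 3.98 3.619 -1.919
vertex 4.176 2.909 -2.811
endloop
endfacet
facet normal -0.195 -0.290 0.937
outer loop
vertex 3.98 3.619 -1.919
vertex 2.902 4.027 -2.017
vertex 3.135 2.932 -2.308
endloop
endfacet
facet normal -0.897 0.346 0.276
outer loop
vertex 2.902 4.027 -2.017
vertex 2.844 4.651 -2.989
vertex 2.433 3.57 -2.97
endloop
endfacet
facet normal -0.291 0.717 -0.634
outer loop
vertex 2.844 4.651 -2.989
vertex 3.885 4.628 -3.492
vertex 3.04 3.941 -3.881
endloop
endfacet
facet normal 0.786 0.309 -0.535
outer loop
vertex 3.885 4.628 -3.492
vertex 4.587 3.99 -2.83
vertex 4.118 3.533 -3.783
endloop
endfacet
facet normal 0.000 -0.999 0.046
outer loop
vertex 3.22 2.879 -3.46
vertex 4.176 2.909 -2.811
vertex 3.135 2.932 -2.308
endloop
endfacet
facet normal -0.665 -0.747 -0.015
outer loop
vertex 3.22 2.879 -3.46
vertex 3.135 2.932 -2.308
vertex 2.433 3.57 -2.97
endloop
endfacet
facet normal -0.701 -0.362 -0.614
outer loop
vertex 3.22 2.879 -3.46
vertex 2.433 3.57 -2.97
vertex 3.04 3.941 -3.881
endloop
endfacet
facet normal -0.058 -0.376 -0.925
outer loop
vertex 3.22 2.879 -3.46
vertex 3.04 3.941 -3.881
vertex 4.118 3.533 -3.783
endloop
endfacet
facet normal 0.375 -0.770 -0.517
outer loop
vertex 3.22 2.879 -3.46
vertex 4.118 3.533 -3.783
vertex 4.176 2.909 -2.811
endloop
endfacet
facet normal 0.291 -0.717 0.634
outer loop
vertex 3.135 2.932 -2.308
vertex 4.176 2.909 -2.811
vertex 3.98 3.619 -1.919
endloop
endfacet
facet normal -0.786 -0.309 0.535
outer loop
vertex 2.433 3.57 -2.97
vertex 3.135 2.932 -2.308
vertex 2.902 4.027 -2.017
endloop
endfacet
facet normal -0.844 0.313 -0.435
outer loop
vertex 3.04 3.941 -3.881
vertex 2.433 3.57 -2.97
vertex 2.844 4.651 -2.989
endloop
endfacet
facet normal 0.195 0.290 -0.937
outer loop
vertex 4.118 3.533 -3.783
vertex 3.04 3.941 -3.881
vertex 3.885 4.628 -3.492
endloop
endfacet
facet normal 0.897 -0.346 -0.276
outer loop
vertex 4.176 2.909 -2.811
vertex 4.118 3.533 -3.783
vertex 4.587 3.99 -2.83
endloop
endfacet

endsolid


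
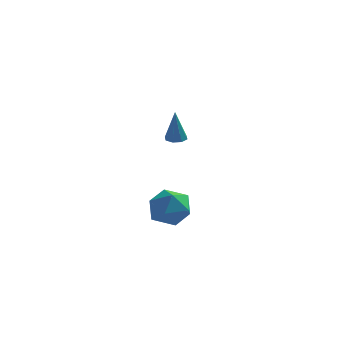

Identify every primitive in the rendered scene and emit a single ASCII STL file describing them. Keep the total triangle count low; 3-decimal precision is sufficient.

solid 
facet normal -0.009 0.154 -0.988
outer loop
vertex -0.723 2.283 -0.347
vertex -1.129 2.733 -0.273
vertex -0.52 2.699 -0.284
endloop
endfacet
facet normal 0.869 -0.454 0.197
outer loop
vertex -0.723 2.283 -0.347
vertex -0.52 2.699 -0.284
vertex -1.111 2.427 1.693
endloop
endfacet
facet normal -0.009 0.153 -0.988
outer loop
vertex -0.52 2.699 -0.284
vertex -1.129 2.733 -0.273
vertex -0.674 3.134 -0.215
endloop
endfacet
facet normal 0.911 0.273 0.310
outer loop
vertex -0.52 2.699 -0.284
vertex -0.674 3.134 -0.215
vertex -1.111 2.427 1.693
endloop
endfacet
facet normal -0.009 0.153 -0.988
outer loop
vertex -0.674 3.134 -0.215
vertex -1.129 2.733 -0.273
vertex -1.095 3.334 -0.18
endloop
endfacet
facet normal 0.420 0.815 0.398
outer loop
vertex -0.674 3.134 -0.215
vertex -1.095 3.334 -0.18
vertex -1.111 2.427 1.693
endloop
endfacet
facet normal -0.008 0.153 -0.988
outer loop
vertex -1.095 3.334 -0.18
vertex -1.129 2.733 -0.273
vertex -1.535 3.182 -0.2
endloop
endfacet
facet normal -0.314 0.855 0.412
outer loop
vertex -1.095 3.334 -0.18
vertex -1.535 3.182 -0.2
vertex -1.111 2.427 1.693
endloop
endfacet
facet normal -0.010 0.152 -0.988
outer loop
vertex -1.535 3.182 -0.2
vertex -1.129 2.733 -0.273
vertex -1.738 2.766 -0.262
endloop
endfacet
facet normal -0.864 0.371 0.341
outer loop
vertex -1.535 3.182 -0.2
vertex -1.738 2.766 -0.262
vertex -1.111 2.427 1.693
endloop
endfacet
facet normal -0.010 0.153 -0.988
outer loop
vertex -1.738 2.766 -0.262
vertex -1.129 2.733 -0.273
vertex -1.585 2.331 -0.331
endloop
endfacet
facet normal -0.906 -0.355 0.229
outer loop
vertex -1.738 2.766 -0.262
vertex -1.585 2.331 -0.331
vertex -1.111 2.427 1.693
endloop
endfacet
facet normal -0.009 0.153 -0.988
outer loop
vertex -1.585 2.331 -0.331
vertex -1.129 2.733 -0.273
vertex -1.164 2.131 -0.366
endloop
endfacet
facet normal -0.415 -0.899 0.140
outer loop
vertex -1.585 2.331 -0.331
vertex -1.164 2.131 -0.366
vertex -1.111 2.427 1.693
endloop
endfacet
facet normal -0.010 0.153 -0.988
outer loop
vertex -1.164 2.131 -0.366
vertex -1.129 2.733 -0.273
vertex -0.723 2.283 -0.347
endloop
endfacet
facet normal 0.318 -0.939 0.127
outer loop
vertex -1.164 2.131 -0.366
vertex -0.723 2.283 -0.347
vertex -1.111 2.427 1.693
endloop
endfacet
facet normal -0.380 -0.140 0.914
outer loop
vertex -0.218 -3.328 -1.423
vertex -0.671 -4.415 -1.778
vertex 0.459 -4.348 -1.298
endloop
endfacet
facet normal 0.213 0.257 0.943
outer loop
vertex -0.218 -3.328 -1.423
vertex 0.459 -4.348 -1.298
vertex 0.981 -3.308 -1.699
endloop
endfacet
facet normal 0.110 0.836 0.538
outer loop
vertex -0.218 -3.328 -1.423
vertex 0.981 -3.308 -1.699
vertex 0.173 -2.733 -2.427
endloop
endfacet
facet normal -0.547 0.796 0.259
outer loop
vertex -0.218 -3.328 -1.423
vertex 0.173 -2.733 -2.427
vertex -0.848 -3.418 -2.476
endloop
endfacet
facet normal -0.849 0.193 0.492
outer loop
vertex -0.218 -3.328 -1.423
vertex -0.848 -3.418 -2.476
vertex -0.671 -4.415 -1.778
endloop
endfacet
facet normal 0.745 -0.121 0.656
outer loop
vertex 0.981 -3.308 -1.699
vertex 0.459 -4.348 -1.298
vertex 1.268 -4.382 -2.224
endloop
endfacet
facet normal -0.214 -0.763 0.609
outer loop
vertex 0.459 -4.348 -1.298
vertex -0.671 -4.415 -1.778
vertex 0.247 -5.067 -2.273
endloop
endfacet
facet normal -0.972 -0.224 -0.073
outer loop
vertex -0.671 -4.415 -1.778
vertex -0.848 -3.418 -2.476
vertex -0.561 -4.492 -3.001
endloop
endfacet
facet normal -0.483 0.752 -0.449
outer loop
vertex -0.848 -3.418 -2.476
vertex 0.173 -2.733 -2.427
vertex -0.039 -3.452 -3.402
endloop
endfacet
facet normal 0.579 0.815 0.001
outer loop
vertex 0.173 -2.733 -2.427
vertex 0.981 -3.308 -1.699
vertex 1.091 -3.385 -2.922
endloop
endfacet
facet normal 0.547 -0.796 -0.259
outer loop
vertex 0.638 -4.472 -3.277
vertex 1.268 -4.382 -2.224
vertex 0.247 -5.067 -2.273
endloop
endfacet
facet normal -0.110 -0.836 -0.538
outer loop
vertex 0.638 -4.472 -3.277
vertex 0.247 -5.067 -2.273
vertex -0.561 -4.492 -3.001
endloop
endfacet
facet normal -0.213 -0.257 -0.943
outer loop
vertex 0.638 -4.472 -3.277
vertex -0.561 -4.492 -3.001
vertex -0.039 -3.452 -3.402
endloop
endfacet
facet normal 0.380 0.140 -0.914
outer loop
vertex 0.638 -4.472 -3.277
vertex -0.039 -3.452 -3.402
vertex 1.091 -3.385 -2.922
endloop
endfacet
facet normal 0.849 -0.193 -0.492
outer loop
vertex 0.638 -4.472 -3.277
vertex 1.091 -3.385 -2.922
vertex 1.268 -4.382 -2.224
endloop
endfacet
facet normal 0.483 -0.752 0.449
outer loop
vertex 0.247 -5.067 -2.273
vertex 1.268 -4.382 -2.224
vertex 0.459 -4.348 -1.298
endloop
endfacet
facet normal -0.579 -0.815 -0.001
outer loop
vertex -0.561 -4.492 -3.001
vertex 0.247 -5.067 -2.273
vertex -0.671 -4.415 -1.778
endloop
endfacet
facet normal -0.745 0.121 -0.656
outer loop
vertex -0.039 -3.452 -3.402
vertex -0.561 -4.492 -3.001
vertex -0.848 -3.418 -2.476
endloop
endfacet
facet normal 0.214 0.763 -0.609
outer loop
vertex 1.091 -3.385 -2.922
vertex -0.039 -3.452 -3.402
vertex 0.173 -2.733 -2.427
endloop
endfacet
facet normal 0.972 0.224 0.073
outer loop
vertex 1.268 -4.382 -2.224
vertex 1.091 -3.385 -2.922
vertex 0.981 -3.308 -1.699
endloop
endfacet

endsolid


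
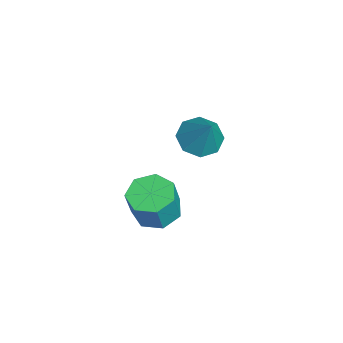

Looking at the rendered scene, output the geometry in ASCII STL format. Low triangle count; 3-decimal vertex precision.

solid 
facet normal -0.520 -0.215 -0.827
outer loop
vertex -1.805 3.298 1.829
vertex -2.516 3.303 2.275
vertex -2.078 3.879 1.85
endloop
endfacet
facet normal 0.895 0.425 -0.135
outer loop
vertex -1.805 3.298 1.829
vertex -2.078 3.879 1.85
vertex -1.704 3.637 3.565
endloop
endfacet
facet normal -0.520 -0.215 -0.827
outer loop
vertex -2.078 3.879 1.85
vertex -2.516 3.303 2.275
vertex -2.608 4.123 2.12
endloop
endfacet
facet normal 0.432 0.901 0.033
outer loop
vertex -2.078 3.879 1.85
vertex -2.608 4.123 2.12
vertex -1.704 3.637 3.565
endloop
endfacet
facet normal -0.521 -0.215 -0.826
outer loop
vertex -2.608 4.123 2.12
vertex -2.516 3.303 2.275
vertex -3.084 3.886 2.482
endloop
endfacet
facet normal -0.149 0.906 0.397
outer loop
vertex -2.608 4.123 2.12
vertex -3.084 3.886 2.482
vertex -1.704 3.637 3.565
endloop
endfacet
facet normal -0.521 -0.214 -0.826
outer loop
vertex -3.084 3.886 2.482
vertex -2.516 3.303 2.275
vertex -3.227 3.308 2.722
endloop
endfacet
facet normal -0.506 0.435 0.745
outer loop
vertex -3.084 3.886 2.482
vertex -3.227 3.308 2.722
vertex -1.704 3.637 3.565
endloop
endfacet
facet normal -0.521 -0.215 -0.826
outer loop
vertex -3.227 3.308 2.722
vertex -2.516 3.303 2.275
vertex -2.954 2.726 2.701
endloop
endfacet
facet normal -0.432 -0.234 0.871
outer loop
vertex -3.227 3.308 2.722
vertex -2.954 2.726 2.701
vertex -1.704 3.637 3.565
endloop
endfacet
facet normal -0.520 -0.215 -0.826
outer loop
vertex -2.954 2.726 2.701
vertex -2.516 3.303 2.275
vertex -2.424 2.482 2.431
endloop
endfacet
facet normal 0.031 -0.710 0.703
outer loop
vertex -2.954 2.726 2.701
vertex -2.424 2.482 2.431
vertex -1.704 3.637 3.565
endloop
endfacet
facet normal -0.521 -0.215 -0.826
outer loop
vertex -2.424 2.482 2.431
vertex -2.516 3.303 2.275
vertex -1.948 2.719 2.069
endloop
endfacet
facet normal 0.613 -0.714 0.338
outer loop
vertex -2.424 2.482 2.431
vertex -1.948 2.719 2.069
vertex -1.704 3.637 3.565
endloop
endfacet
facet normal -0.520 -0.214 -0.827
outer loop
vertex -1.948 2.719 2.069
vertex -2.516 3.303 2.275
vertex -1.805 3.298 1.829
endloop
endfacet
facet normal 0.970 -0.243 -0.009
outer loop
vertex -1.948 2.719 2.069
vertex -1.805 3.298 1.829
vertex -1.704 3.637 3.565
endloop
endfacet
facet normal -0.303 0.151 -0.941
outer loop
vertex 1.819 2.019 1.554
vertex 1.041 1.829 1.774
vertex 1.412 2.572 1.774
endloop
endfacet
facet normal 0.768 0.624 -0.147
outer loop
vertex 1.819 2.019 1.554
vertex 1.412 2.572 1.774
vertex 2.216 1.821 2.786
endloop
endfacet
facet normal 0.767 0.624 -0.146
outer loop
vertex 2.216 1.821 2.786
vertex 1.412 2.572 1.774
vertex 1.809 2.373 3.006
endloop
endfacet
facet normal 0.303 -0.151 0.941
outer loop
vertex 2.216 1.821 2.786
vertex 1.809 2.373 3.006
vertex 1.439 1.631 3.006
endloop
endfacet
facet normal -0.303 0.151 -0.941
outer loop
vertex 1.412 2.572 1.774
vertex 1.041 1.829 1.774
vertex 0.726 2.565 1.994
endloop
endfacet
facet normal 0.037 0.988 0.148
outer loop
vertex 1.412 2.572 1.774
vertex 0.726 2.565 1.994
vertex 1.809 2.373 3.006
endloop
endfacet
facet normal 0.037 0.988 0.148
outer loop
vertex 1.809 2.373 3.006
vertex 0.726 2.565 1.994
vertex 1.123 2.366 3.226
endloop
endfacet
facet normal 0.303 -0.151 0.941
outer loop
vertex 1.809 2.373 3.006
vertex 1.123 2.366 3.226
vertex 1.439 1.631 3.006
endloop
endfacet
facet normal -0.303 0.151 -0.941
outer loop
vertex 0.726 2.565 1.994
vertex 1.041 1.829 1.774
vertex 0.278 2.004 2.048
endloop
endfacet
facet normal -0.722 0.608 0.331
outer loop
vertex 0.726 2.565 1.994
vertex 0.278 2.004 2.048
vertex 1.123 2.366 3.226
endloop
endfacet
facet normal -0.721 0.609 0.330
outer loop
vertex 1.123 2.366 3.226
vertex 0.278 2.004 2.048
vertex 0.675 1.806 3.28
endloop
endfacet
facet normal 0.303 -0.151 0.941
outer loop
vertex 1.123 2.366 3.226
vertex 0.675 1.806 3.28
vertex 1.439 1.631 3.006
endloop
endfacet
facet normal -0.303 0.151 -0.941
outer loop
vertex 0.278 2.004 2.048
vertex 1.041 1.829 1.774
vertex 0.404 1.312 1.896
endloop
endfacet
facet normal -0.937 -0.229 0.265
outer loop
vertex 0.278 2.004 2.048
vertex 0.404 1.312 1.896
vertex 0.675 1.806 3.28
endloop
endfacet
facet normal -0.937 -0.228 0.265
outer loop
vertex 0.675 1.806 3.28
vertex 0.404 1.312 1.896
vertex 0.801 1.113 3.128
endloop
endfacet
facet normal 0.303 -0.151 0.941
outer loop
vertex 0.675 1.806 3.28
vertex 0.801 1.113 3.128
vertex 1.439 1.631 3.006
endloop
endfacet
facet normal -0.303 0.151 -0.941
outer loop
vertex 0.404 1.312 1.896
vertex 1.041 1.829 1.774
vertex 1.011 1.009 1.652
endloop
endfacet
facet normal -0.447 -0.895 -0.001
outer loop
vertex 0.404 1.312 1.896
vertex 1.011 1.009 1.652
vertex 0.801 1.113 3.128
endloop
endfacet
facet normal -0.447 -0.895 -0.001
outer loop
vertex 0.801 1.113 3.128
vertex 1.011 1.009 1.652
vertex 1.408 0.81 2.884
endloop
endfacet
facet normal 0.303 -0.151 0.941
outer loop
vertex 0.801 1.113 3.128
vertex 1.408 0.81 2.884
vertex 1.439 1.631 3.006
endloop
endfacet
facet normal -0.303 0.151 -0.941
outer loop
vertex 1.011 1.009 1.652
vertex 1.041 1.829 1.774
vertex 1.64 1.324 1.5
endloop
endfacet
facet normal 0.380 -0.886 -0.265
outer loop
vertex 1.011 1.009 1.652
vertex 1.64 1.324 1.5
vertex 1.408 0.81 2.884
endloop
endfacet
facet normal 0.380 -0.886 -0.265
outer loop
vertex 1.408 0.81 2.884
vertex 1.64 1.324 1.5
vertex 2.037 1.125 2.732
endloop
endfacet
facet normal 0.303 -0.151 0.941
outer loop
vertex 1.408 0.81 2.884
vertex 2.037 1.125 2.732
vertex 1.439 1.631 3.006
endloop
endfacet
facet normal -0.303 0.151 -0.941
outer loop
vertex 1.64 1.324 1.5
vertex 1.041 1.829 1.774
vertex 1.819 2.019 1.554
endloop
endfacet
facet normal 0.920 -0.211 -0.331
outer loop
vertex 1.64 1.324 1.5
vertex 1.819 2.019 1.554
vertex 2.037 1.125 2.732
endloop
endfacet
facet normal 0.920 -0.211 -0.330
outer loop
vertex 2.037 1.125 2.732
vertex 1.819 2.019 1.554
vertex 2.216 1.821 2.786
endloop
endfacet
facet normal 0.303 -0.151 0.941
outer loop
vertex 2.037 1.125 2.732
vertex 2.216 1.821 2.786
vertex 1.439 1.631 3.006
endloop
endfacet

endsolid


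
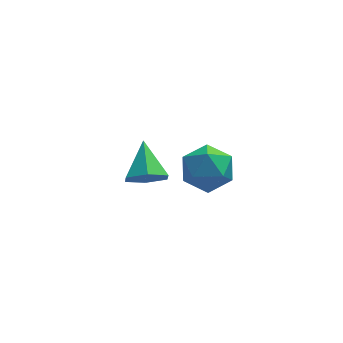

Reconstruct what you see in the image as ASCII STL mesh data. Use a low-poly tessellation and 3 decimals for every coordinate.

solid 
facet normal -0.342 0.376 0.861
outer loop
vertex 1.308 -2.687 3.779
vertex 0.241 -3.324 3.633
vertex 1.202 -3.845 4.242
endloop
endfacet
facet normal 0.369 0.316 0.874
outer loop
vertex 1.308 -2.687 3.779
vertex 1.202 -3.845 4.242
vertex 2.258 -3.494 3.669
endloop
endfacet
facet normal 0.633 0.699 0.333
outer loop
vertex 1.308 -2.687 3.779
vertex 2.258 -3.494 3.669
vertex 1.949 -2.756 2.707
endloop
endfacet
facet normal 0.084 0.996 -0.014
outer loop
vertex 1.308 -2.687 3.779
vertex 1.949 -2.756 2.707
vertex 0.702 -2.651 2.685
endloop
endfacet
facet normal -0.518 0.796 0.313
outer loop
vertex 1.308 -2.687 3.779
vertex 0.702 -2.651 2.685
vertex 0.241 -3.324 3.633
endloop
endfacet
facet normal 0.535 -0.370 0.760
outer loop
vertex 2.258 -3.494 3.669
vertex 1.202 -3.845 4.242
vertex 1.778 -4.629 3.455
endloop
endfacet
facet normal -0.616 -0.272 0.739
outer loop
vertex 1.202 -3.845 4.242
vertex 0.241 -3.324 3.633
vertex 0.531 -4.524 3.433
endloop
endfacet
facet normal -0.901 0.409 -0.148
outer loop
vertex 0.241 -3.324 3.633
vertex 0.702 -2.651 2.685
vertex 0.222 -3.786 2.471
endloop
endfacet
facet normal 0.074 0.733 -0.676
outer loop
vertex 0.702 -2.651 2.685
vertex 1.949 -2.756 2.707
vertex 1.278 -3.435 1.898
endloop
endfacet
facet normal 0.961 0.252 -0.116
outer loop
vertex 1.949 -2.756 2.707
vertex 2.258 -3.494 3.669
vertex 2.239 -3.956 2.507
endloop
endfacet
facet normal -0.084 -0.996 0.014
outer loop
vertex 1.172 -4.593 2.361
vertex 1.778 -4.629 3.455
vertex 0.531 -4.524 3.433
endloop
endfacet
facet normal -0.633 -0.699 -0.333
outer loop
vertex 1.172 -4.593 2.361
vertex 0.531 -4.524 3.433
vertex 0.222 -3.786 2.471
endloop
endfacet
facet normal -0.369 -0.316 -0.874
outer loop
vertex 1.172 -4.593 2.361
vertex 0.222 -3.786 2.471
vertex 1.278 -3.435 1.898
endloop
endfacet
facet normal 0.342 -0.376 -0.861
outer loop
vertex 1.172 -4.593 2.361
vertex 1.278 -3.435 1.898
vertex 2.239 -3.956 2.507
endloop
endfacet
facet normal 0.518 -0.796 -0.313
outer loop
vertex 1.172 -4.593 2.361
vertex 2.239 -3.956 2.507
vertex 1.778 -4.629 3.455
endloop
endfacet
facet normal -0.074 -0.733 0.676
outer loop
vertex 0.531 -4.524 3.433
vertex 1.778 -4.629 3.455
vertex 1.202 -3.845 4.242
endloop
endfacet
facet normal -0.961 -0.252 0.116
outer loop
vertex 0.222 -3.786 2.471
vertex 0.531 -4.524 3.433
vertex 0.241 -3.324 3.633
endloop
endfacet
facet normal -0.535 0.370 -0.760
outer loop
vertex 1.278 -3.435 1.898
vertex 0.222 -3.786 2.471
vertex 0.702 -2.651 2.685
endloop
endfacet
facet normal 0.616 0.272 -0.739
outer loop
vertex 2.239 -3.956 2.507
vertex 1.278 -3.435 1.898
vertex 1.949 -2.756 2.707
endloop
endfacet
facet normal 0.901 -0.409 0.148
outer loop
vertex 1.778 -4.629 3.455
vertex 2.239 -3.956 2.507
vertex 2.258 -3.494 3.669
endloop
endfacet
facet normal 0.008 -0.826 -0.564
outer loop
vertex -0.03 1.174 -2.279
vertex -0.972 0.859 -1.831
vertex -0.976 1.474 -2.731
endloop
endfacet
facet normal 0.449 0.791 -0.415
outer loop
vertex -0.03 1.174 -2.279
vertex -0.976 1.474 -2.731
vertex -0.988 2.561 -0.669
endloop
endfacet
facet normal 0.007 -0.826 -0.564
outer loop
vertex -0.976 1.474 -2.731
vertex -0.972 0.859 -1.831
vertex -1.918 1.159 -2.282
endloop
endfacet
facet normal -0.461 0.784 -0.416
outer loop
vertex -0.976 1.474 -2.731
vertex -1.918 1.159 -2.282
vertex -0.988 2.561 -0.669
endloop
endfacet
facet normal 0.007 -0.826 -0.564
outer loop
vertex -1.918 1.159 -2.282
vertex -0.972 0.859 -1.831
vertex -1.915 0.545 -1.382
endloop
endfacet
facet normal -0.912 0.337 0.233
outer loop
vertex -1.918 1.159 -2.282
vertex -1.915 0.545 -1.382
vertex -0.988 2.561 -0.669
endloop
endfacet
facet normal 0.007 -0.826 -0.563
outer loop
vertex -1.915 0.545 -1.382
vertex -0.972 0.859 -1.831
vertex -0.969 0.245 -0.93
endloop
endfacet
facet normal -0.455 -0.103 0.884
outer loop
vertex -1.915 0.545 -1.382
vertex -0.969 0.245 -0.93
vertex -0.988 2.561 -0.669
endloop
endfacet
facet normal 0.007 -0.826 -0.563
outer loop
vertex -0.969 0.245 -0.93
vertex -0.972 0.859 -1.831
vertex -0.027 0.559 -1.379
endloop
endfacet
facet normal 0.454 -0.096 0.886
outer loop
vertex -0.969 0.245 -0.93
vertex -0.027 0.559 -1.379
vertex -0.988 2.561 -0.669
endloop
endfacet
facet normal 0.008 -0.826 -0.564
outer loop
vertex -0.027 0.559 -1.379
vertex -0.972 0.859 -1.831
vertex -0.03 1.174 -2.279
endloop
endfacet
facet normal 0.906 0.351 0.237
outer loop
vertex -0.027 0.559 -1.379
vertex -0.03 1.174 -2.279
vertex -0.988 2.561 -0.669
endloop
endfacet

endsolid


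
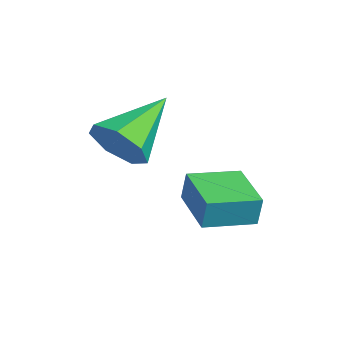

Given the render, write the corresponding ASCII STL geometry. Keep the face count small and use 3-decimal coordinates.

solid 
facet normal -0.994 0.051 0.094
outer loop
vertex -3.457 -1.827 -0.918
vertex -3.403 -0.487 -1.073
vertex -3.538 -1.918 -1.729
endloop
endfacet
facet normal -0.040 -0.993 0.115
outer loop
vertex -2.077 -1.993 -1.867
vertex -3.457 -1.827 -0.918
vertex -3.538 -1.918 -1.729
endloop
endfacet
facet normal -0.994 0.050 0.095
outer loop
vertex -3.538 -1.918 -1.729
vertex -3.403 -0.487 -1.073
vertex -3.485 -0.578 -1.884
endloop
endfacet
facet normal -0.099 -0.110 -0.989
outer loop
vertex -3.485 -0.578 -1.884
vertex -2.077 -1.993 -1.867
vertex -3.538 -1.918 -1.729
endloop
endfacet
facet normal 0.099 0.110 0.989
outer loop
vertex -3.457 -1.827 -0.918
vertex -1.942 -0.562 -1.211
vertex -3.403 -0.487 -1.073
endloop
endfacet
facet normal -0.040 -0.993 0.115
outer loop
vertex -1.995 -1.902 -1.056
vertex -3.457 -1.827 -0.918
vertex -2.077 -1.993 -1.867
endloop
endfacet
facet normal 0.099 0.110 0.989
outer loop
vertex -1.995 -1.902 -1.056
vertex -1.942 -0.562 -1.211
vertex -3.457 -1.827 -0.918
endloop
endfacet
facet normal 0.040 0.993 -0.115
outer loop
vertex -3.403 -0.487 -1.073
vertex -1.942 -0.562 -1.211
vertex -3.485 -0.578 -1.884
endloop
endfacet
facet normal -0.099 -0.110 -0.989
outer loop
vertex -2.023 -0.653 -2.022
vertex -2.077 -1.993 -1.867
vertex -3.485 -0.578 -1.884
endloop
endfacet
facet normal 0.040 0.993 -0.115
outer loop
vertex -3.485 -0.578 -1.884
vertex -1.942 -0.562 -1.211
vertex -2.023 -0.653 -2.022
endloop
endfacet
facet normal 0.994 -0.051 -0.095
outer loop
vertex -2.023 -0.653 -2.022
vertex -1.995 -1.902 -1.056
vertex -2.077 -1.993 -1.867
endloop
endfacet
facet normal 0.994 -0.050 -0.094
outer loop
vertex -1.942 -0.562 -1.211
vertex -1.995 -1.902 -1.056
vertex -2.023 -0.653 -2.022
endloop
endfacet
facet normal 0.430 -0.783 -0.449
outer loop
vertex -2.128 -3.25 0.472
vertex -2.627 -3.757 0.879
vertex -2.743 -3.402 0.149
endloop
endfacet
facet normal 0.080 0.834 -0.545
outer loop
vertex -2.128 -3.25 0.472
vertex -2.743 -3.402 0.149
vertex -3.413 -2.323 1.701
endloop
endfacet
facet normal 0.429 -0.784 -0.449
outer loop
vertex -2.743 -3.402 0.149
vertex -2.627 -3.757 0.879
vertex -3.272 -3.822 0.376
endloop
endfacet
facet normal -0.638 0.476 -0.606
outer loop
vertex -2.743 -3.402 0.149
vertex -3.272 -3.822 0.376
vertex -3.413 -2.323 1.701
endloop
endfacet
facet normal 0.429 -0.784 -0.449
outer loop
vertex -3.272 -3.822 0.376
vertex -2.627 -3.757 0.879
vertex -3.314 -4.192 0.982
endloop
endfacet
facet normal -0.996 -0.021 -0.082
outer loop
vertex -3.272 -3.822 0.376
vertex -3.314 -4.192 0.982
vertex -3.413 -2.323 1.701
endloop
endfacet
facet normal 0.429 -0.784 -0.449
outer loop
vertex -3.314 -4.192 0.982
vertex -2.627 -3.757 0.879
vertex -2.84 -4.235 1.51
endloop
endfacet
facet normal -0.726 -0.280 0.629
outer loop
vertex -3.314 -4.192 0.982
vertex -2.84 -4.235 1.51
vertex -3.413 -2.323 1.701
endloop
endfacet
facet normal 0.429 -0.784 -0.449
outer loop
vertex -2.84 -4.235 1.51
vertex -2.627 -3.757 0.879
vertex -2.205 -3.918 1.564
endloop
endfacet
facet normal -0.030 -0.108 0.994
outer loop
vertex -2.84 -4.235 1.51
vertex -2.205 -3.918 1.564
vertex -3.413 -2.323 1.701
endloop
endfacet
facet normal 0.430 -0.784 -0.449
outer loop
vertex -2.205 -3.918 1.564
vertex -2.627 -3.757 0.879
vertex -1.888 -3.479 1.101
endloop
endfacet
facet normal 0.568 0.367 0.737
outer loop
vertex -2.205 -3.918 1.564
vertex -1.888 -3.479 1.101
vertex -3.413 -2.323 1.701
endloop
endfacet
facet normal 0.430 -0.783 -0.449
outer loop
vertex -1.888 -3.479 1.101
vertex -2.627 -3.757 0.879
vertex -2.128 -3.25 0.472
endloop
endfacet
facet normal 0.616 0.786 0.051
outer loop
vertex -1.888 -3.479 1.101
vertex -2.128 -3.25 0.472
vertex -3.413 -2.323 1.701
endloop
endfacet

endsolid


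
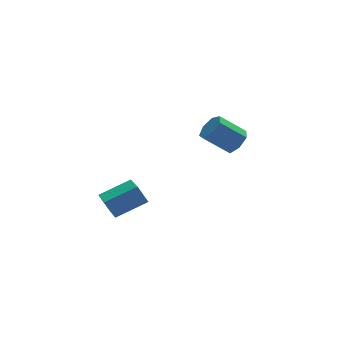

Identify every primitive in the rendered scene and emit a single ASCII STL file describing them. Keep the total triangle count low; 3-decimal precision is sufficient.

solid 
facet normal 0.749 -0.172 -0.640
outer loop
vertex 3.266 0.391 -1.465
vertex 2.924 0.868 -1.994
vertex 3.447 1.052 -1.431
endloop
endfacet
facet normal 0.607 -0.206 0.767
outer loop
vertex 3.266 0.391 -1.465
vertex 3.447 1.052 -1.431
vertex 2.037 0.675 -0.416
endloop
endfacet
facet normal 0.607 -0.206 0.767
outer loop
vertex 2.037 0.675 -0.416
vertex 3.447 1.052 -1.431
vertex 2.219 1.335 -0.383
endloop
endfacet
facet normal -0.749 0.175 0.639
outer loop
vertex 2.037 0.675 -0.416
vertex 2.219 1.335 -0.383
vertex 1.696 1.152 -0.946
endloop
endfacet
facet normal 0.749 -0.174 -0.639
outer loop
vertex 3.447 1.052 -1.431
vertex 2.924 0.868 -1.994
vertex 3.235 1.574 -1.822
endloop
endfacet
facet normal 0.585 0.625 0.517
outer loop
vertex 3.447 1.052 -1.431
vertex 3.235 1.574 -1.822
vertex 2.219 1.335 -0.383
endloop
endfacet
facet normal 0.585 0.625 0.517
outer loop
vertex 2.219 1.335 -0.383
vertex 3.235 1.574 -1.822
vertex 2.006 1.857 -0.773
endloop
endfacet
facet normal -0.749 0.172 0.640
outer loop
vertex 2.219 1.335 -0.383
vertex 2.006 1.857 -0.773
vertex 1.696 1.152 -0.946
endloop
endfacet
facet normal 0.748 -0.174 -0.640
outer loop
vertex 3.235 1.574 -1.822
vertex 2.924 0.868 -1.994
vertex 2.788 1.565 -2.342
endloop
endfacet
facet normal 0.122 0.985 -0.122
outer loop
vertex 3.235 1.574 -1.822
vertex 2.788 1.565 -2.342
vertex 2.006 1.857 -0.773
endloop
endfacet
facet normal 0.123 0.985 -0.122
outer loop
vertex 2.006 1.857 -0.773
vertex 2.788 1.565 -2.342
vertex 1.56 1.848 -1.293
endloop
endfacet
facet normal -0.749 0.172 0.640
outer loop
vertex 2.006 1.857 -0.773
vertex 1.56 1.848 -1.293
vertex 1.696 1.152 -0.946
endloop
endfacet
facet normal 0.749 -0.173 -0.640
outer loop
vertex 2.788 1.565 -2.342
vertex 2.924 0.868 -1.994
vertex 2.444 1.031 -2.6
endloop
endfacet
facet normal -0.433 0.603 -0.670
outer loop
vertex 2.788 1.565 -2.342
vertex 2.444 1.031 -2.6
vertex 1.56 1.848 -1.293
endloop
endfacet
facet normal -0.432 0.604 -0.670
outer loop
vertex 1.56 1.848 -1.293
vertex 2.444 1.031 -2.6
vertex 1.216 1.315 -1.552
endloop
endfacet
facet normal -0.749 0.173 0.640
outer loop
vertex 1.56 1.848 -1.293
vertex 1.216 1.315 -1.552
vertex 1.696 1.152 -0.946
endloop
endfacet
facet normal 0.749 -0.172 -0.640
outer loop
vertex 2.444 1.031 -2.6
vertex 2.924 0.868 -1.994
vertex 2.462 0.375 -2.403
endloop
endfacet
facet normal -0.662 -0.232 -0.713
outer loop
vertex 2.444 1.031 -2.6
vertex 2.462 0.375 -2.403
vertex 1.216 1.315 -1.552
endloop
endfacet
facet normal -0.662 -0.232 -0.713
outer loop
vertex 1.216 1.315 -1.552
vertex 2.462 0.375 -2.403
vertex 1.233 0.658 -1.354
endloop
endfacet
facet normal -0.749 0.173 0.640
outer loop
vertex 1.216 1.315 -1.552
vertex 1.233 0.658 -1.354
vertex 1.696 1.152 -0.946
endloop
endfacet
facet normal 0.750 -0.173 -0.638
outer loop
vertex 2.462 0.375 -2.403
vertex 2.924 0.868 -1.994
vertex 2.827 0.09 -1.897
endloop
endfacet
facet normal -0.393 -0.893 -0.219
outer loop
vertex 2.462 0.375 -2.403
vertex 2.827 0.09 -1.897
vertex 1.233 0.658 -1.354
endloop
endfacet
facet normal -0.393 -0.894 -0.218
outer loop
vertex 1.233 0.658 -1.354
vertex 2.827 0.09 -1.897
vertex 1.599 0.374 -0.849
endloop
endfacet
facet normal -0.749 0.173 0.640
outer loop
vertex 1.233 0.658 -1.354
vertex 1.599 0.374 -0.849
vertex 1.696 1.152 -0.946
endloop
endfacet
facet normal 0.749 -0.173 -0.640
outer loop
vertex 2.827 0.09 -1.897
vertex 2.924 0.868 -1.994
vertex 3.266 0.391 -1.465
endloop
endfacet
facet normal 0.172 -0.882 0.440
outer loop
vertex 2.827 0.09 -1.897
vertex 3.266 0.391 -1.465
vertex 1.599 0.374 -0.849
endloop
endfacet
facet normal 0.171 -0.882 0.440
outer loop
vertex 1.599 0.374 -0.849
vertex 3.266 0.391 -1.465
vertex 2.037 0.675 -0.416
endloop
endfacet
facet normal -0.750 0.173 0.638
outer loop
vertex 1.599 0.374 -0.849
vertex 2.037 0.675 -0.416
vertex 1.696 1.152 -0.946
endloop
endfacet
facet normal -0.400 0.344 0.849
outer loop
vertex -4.295 -2.696 -2.643
vertex -2.731 -2.536 -1.971
vertex -4.193 -0.977 -3.291
endloop
endfacet
facet normal -0.915 -0.094 -0.393
outer loop
vertex -3.789 -1.324 -4.149
vertex -4.295 -2.696 -2.643
vertex -4.193 -0.977 -3.291
endloop
endfacet
facet normal -0.400 0.344 0.849
outer loop
vertex -4.193 -0.977 -3.291
vertex -2.731 -2.536 -1.971
vertex -2.629 -0.817 -2.619
endloop
endfacet
facet normal 0.056 0.934 -0.352
outer loop
vertex -2.629 -0.817 -2.619
vertex -3.789 -1.324 -4.149
vertex -4.193 -0.977 -3.291
endloop
endfacet
facet normal -0.056 -0.934 0.352
outer loop
vertex -4.295 -2.696 -2.643
vertex -2.327 -2.883 -2.829
vertex -2.731 -2.536 -1.971
endloop
endfacet
facet normal -0.915 -0.094 -0.393
outer loop
vertex -3.891 -3.043 -3.501
vertex -4.295 -2.696 -2.643
vertex -3.789 -1.324 -4.149
endloop
endfacet
facet normal -0.056 -0.934 0.352
outer loop
vertex -3.891 -3.043 -3.501
vertex -2.327 -2.883 -2.829
vertex -4.295 -2.696 -2.643
endloop
endfacet
facet normal 0.915 0.094 0.393
outer loop
vertex -2.731 -2.536 -1.971
vertex -2.327 -2.883 -2.829
vertex -2.629 -0.817 -2.619
endloop
endfacet
facet normal 0.056 0.934 -0.352
outer loop
vertex -2.225 -1.164 -3.477
vertex -3.789 -1.324 -4.149
vertex -2.629 -0.817 -2.619
endloop
endfacet
facet normal 0.915 0.094 0.393
outer loop
vertex -2.629 -0.817 -2.619
vertex -2.327 -2.883 -2.829
vertex -2.225 -1.164 -3.477
endloop
endfacet
facet normal 0.400 -0.344 -0.849
outer loop
vertex -2.225 -1.164 -3.477
vertex -3.891 -3.043 -3.501
vertex -3.789 -1.324 -4.149
endloop
endfacet
facet normal 0.400 -0.344 -0.849
outer loop
vertex -2.327 -2.883 -2.829
vertex -3.891 -3.043 -3.501
vertex -2.225 -1.164 -3.477
endloop
endfacet

endsolid
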